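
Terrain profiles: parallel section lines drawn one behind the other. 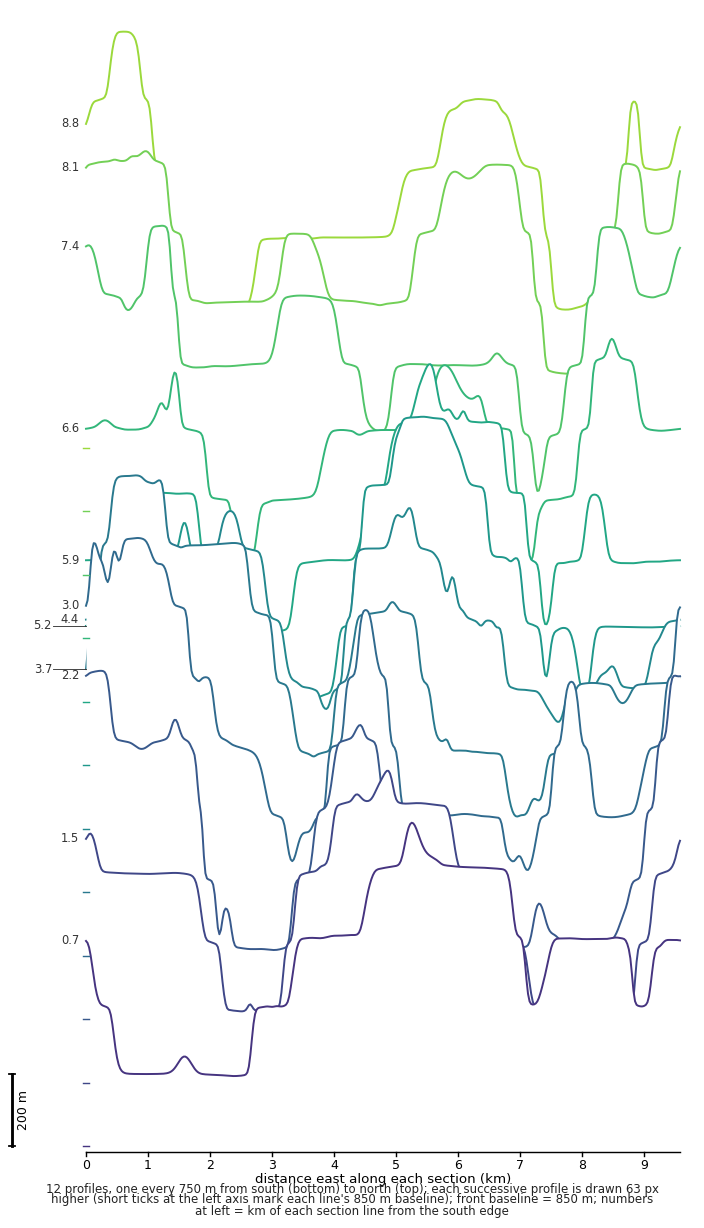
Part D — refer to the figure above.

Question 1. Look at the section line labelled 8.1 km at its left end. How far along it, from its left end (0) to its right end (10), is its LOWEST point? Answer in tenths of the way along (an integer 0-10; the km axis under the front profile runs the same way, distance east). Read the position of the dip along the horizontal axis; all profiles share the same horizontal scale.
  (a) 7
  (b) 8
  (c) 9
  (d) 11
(b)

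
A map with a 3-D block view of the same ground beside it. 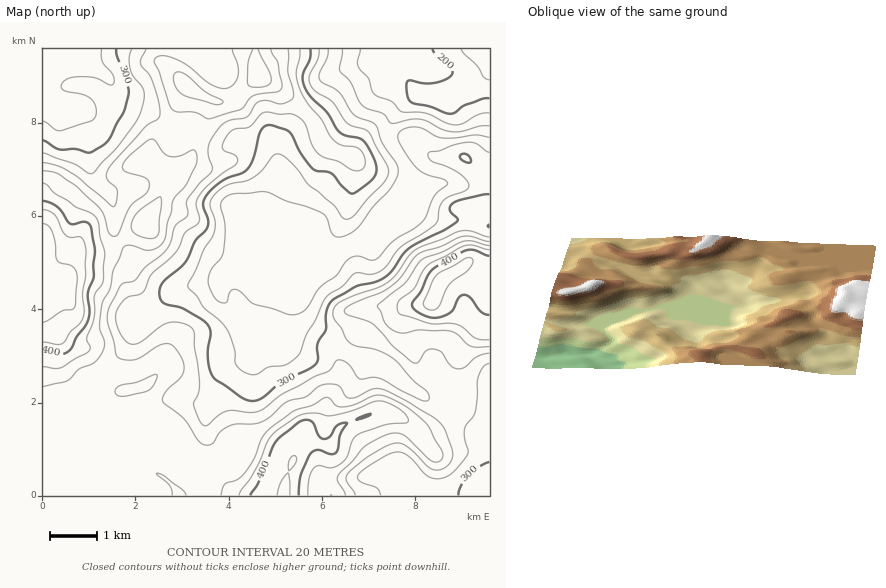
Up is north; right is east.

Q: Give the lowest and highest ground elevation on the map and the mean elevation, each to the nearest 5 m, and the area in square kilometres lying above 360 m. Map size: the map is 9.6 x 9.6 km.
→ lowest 180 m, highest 450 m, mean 320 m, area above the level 19.4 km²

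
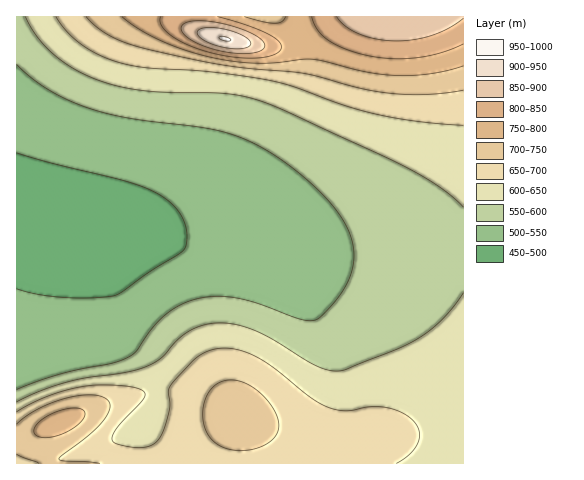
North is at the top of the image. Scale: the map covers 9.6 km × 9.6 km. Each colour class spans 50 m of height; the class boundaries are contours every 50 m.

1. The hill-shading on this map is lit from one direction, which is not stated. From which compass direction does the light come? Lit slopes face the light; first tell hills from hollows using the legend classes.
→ E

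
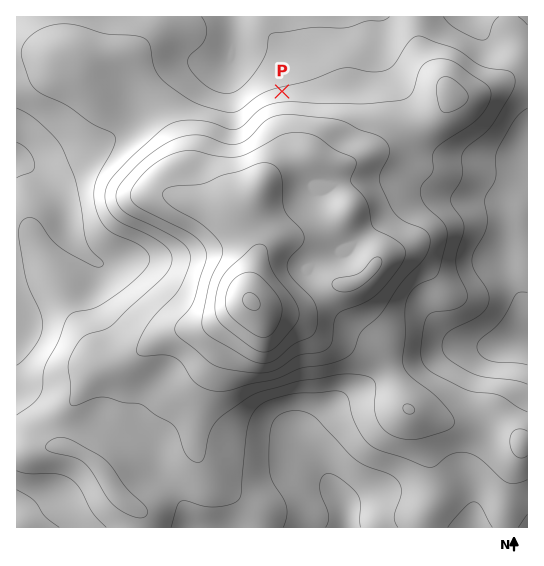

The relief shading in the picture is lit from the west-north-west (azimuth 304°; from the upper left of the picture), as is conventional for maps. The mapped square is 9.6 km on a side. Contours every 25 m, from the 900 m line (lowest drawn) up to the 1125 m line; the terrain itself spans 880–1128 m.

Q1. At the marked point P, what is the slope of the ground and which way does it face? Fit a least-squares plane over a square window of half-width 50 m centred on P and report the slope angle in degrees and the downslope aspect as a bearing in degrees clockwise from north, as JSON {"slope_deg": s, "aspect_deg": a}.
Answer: {"slope_deg": 5, "aspect_deg": 350}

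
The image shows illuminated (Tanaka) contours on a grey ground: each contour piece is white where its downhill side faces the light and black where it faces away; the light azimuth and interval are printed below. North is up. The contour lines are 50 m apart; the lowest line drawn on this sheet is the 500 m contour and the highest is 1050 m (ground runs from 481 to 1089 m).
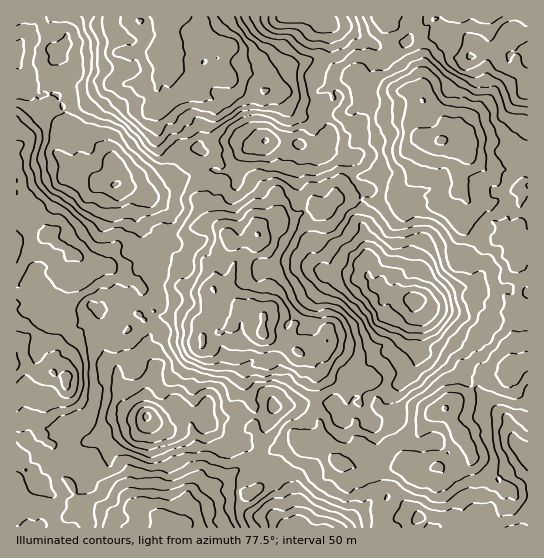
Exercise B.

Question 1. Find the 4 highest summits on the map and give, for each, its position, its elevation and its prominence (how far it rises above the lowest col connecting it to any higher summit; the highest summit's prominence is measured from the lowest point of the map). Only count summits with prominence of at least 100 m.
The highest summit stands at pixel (414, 301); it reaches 1089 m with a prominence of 608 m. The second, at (146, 417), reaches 1060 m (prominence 310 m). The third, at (115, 185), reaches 1006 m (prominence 246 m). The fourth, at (266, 141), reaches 953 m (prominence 145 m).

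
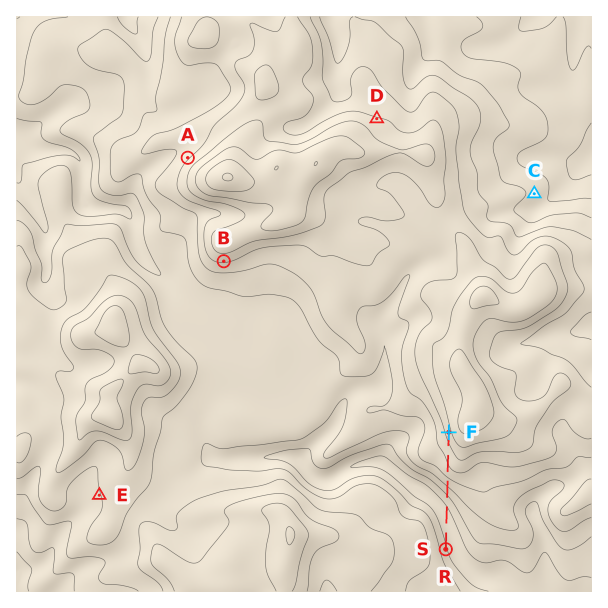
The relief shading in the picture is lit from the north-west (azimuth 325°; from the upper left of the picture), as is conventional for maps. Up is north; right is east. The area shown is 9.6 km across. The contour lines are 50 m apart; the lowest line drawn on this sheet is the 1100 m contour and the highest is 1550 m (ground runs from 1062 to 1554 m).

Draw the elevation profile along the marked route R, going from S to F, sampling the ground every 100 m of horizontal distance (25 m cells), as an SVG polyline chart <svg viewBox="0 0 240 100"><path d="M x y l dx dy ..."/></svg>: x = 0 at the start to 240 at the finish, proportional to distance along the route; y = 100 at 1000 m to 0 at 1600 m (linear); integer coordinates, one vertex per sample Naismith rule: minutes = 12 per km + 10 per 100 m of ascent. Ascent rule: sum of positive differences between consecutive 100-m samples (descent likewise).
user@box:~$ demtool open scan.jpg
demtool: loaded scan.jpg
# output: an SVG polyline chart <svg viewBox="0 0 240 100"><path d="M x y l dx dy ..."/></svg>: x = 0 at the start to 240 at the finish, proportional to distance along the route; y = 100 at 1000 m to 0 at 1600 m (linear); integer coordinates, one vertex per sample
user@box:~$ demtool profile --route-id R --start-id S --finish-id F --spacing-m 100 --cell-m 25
<svg viewBox="0 0 240 100"><path d="M0 82l12 2 13 1 12 1 12 1 13 0 12-1 12-2 12-4 13-5 12-6 12-5 13-6 12-4 12-4 13-1 12-2 12-3 12-3 13-3 6-1"/></svg>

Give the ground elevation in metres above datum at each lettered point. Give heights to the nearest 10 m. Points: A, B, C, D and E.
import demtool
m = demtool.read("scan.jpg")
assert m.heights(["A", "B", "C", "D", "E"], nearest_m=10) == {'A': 1340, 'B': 1360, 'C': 1190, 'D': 1350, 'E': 1250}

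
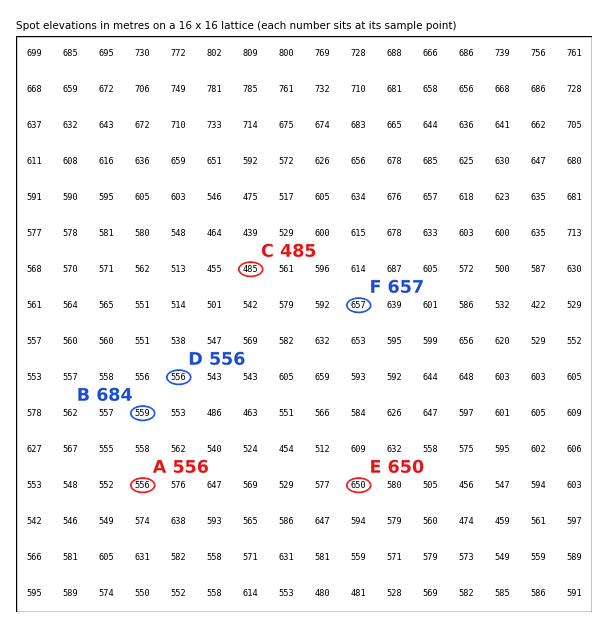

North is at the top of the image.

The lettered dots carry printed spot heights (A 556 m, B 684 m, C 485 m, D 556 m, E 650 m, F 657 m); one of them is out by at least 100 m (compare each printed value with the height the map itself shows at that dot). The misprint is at B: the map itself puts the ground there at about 559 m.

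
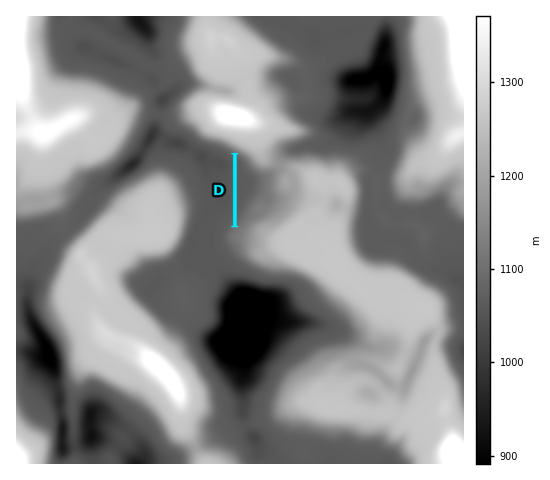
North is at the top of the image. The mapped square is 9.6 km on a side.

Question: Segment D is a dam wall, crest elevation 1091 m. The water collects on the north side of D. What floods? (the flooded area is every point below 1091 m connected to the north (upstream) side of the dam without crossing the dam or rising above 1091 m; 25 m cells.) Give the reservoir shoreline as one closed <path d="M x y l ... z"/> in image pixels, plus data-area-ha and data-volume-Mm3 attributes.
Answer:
<path d="M237 155l0 67 5-5 6-11 8-11 4-9-1-10-22-21z" data-area-ha="44" data-volume-Mm3="8.17"/>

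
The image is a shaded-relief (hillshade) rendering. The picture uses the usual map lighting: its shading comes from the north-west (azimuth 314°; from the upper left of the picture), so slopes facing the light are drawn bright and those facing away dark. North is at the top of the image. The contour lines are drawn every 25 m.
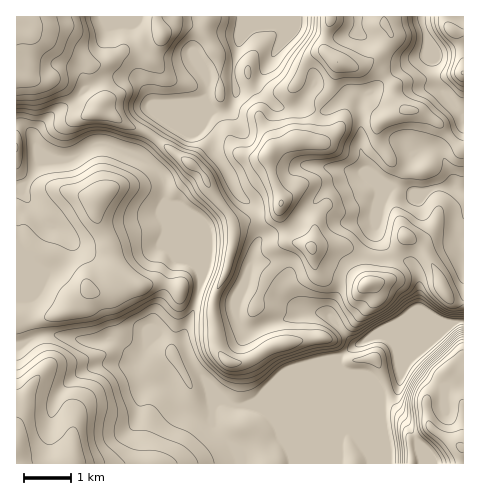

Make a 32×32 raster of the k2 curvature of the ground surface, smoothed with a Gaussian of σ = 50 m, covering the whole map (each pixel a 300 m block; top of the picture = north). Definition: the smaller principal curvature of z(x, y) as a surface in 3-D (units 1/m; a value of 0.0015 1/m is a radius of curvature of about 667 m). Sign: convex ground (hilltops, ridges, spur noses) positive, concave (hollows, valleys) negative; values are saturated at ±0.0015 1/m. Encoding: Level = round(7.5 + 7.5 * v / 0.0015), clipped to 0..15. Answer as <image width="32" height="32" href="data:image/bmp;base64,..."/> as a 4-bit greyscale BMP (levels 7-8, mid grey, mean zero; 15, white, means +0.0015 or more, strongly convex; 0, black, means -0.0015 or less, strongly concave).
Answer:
<image width="32" height="32" href="data:image/bmp;base64,Qk12AgAAAAAAAHYAAAAoAAAAIAAAACAAAAABAAQAAAAAAAACAAATCwAAEwsAABAAAAAAAAAAAAAAABEREQAiIiIAMzMzAERERABVVVUAZmZmAHd3dwCIiIgAmZmZAKqqqgC7u7sAzMzMAN3d3QDu7u4A////AHZ4h3d4iId3d4Z3dnczZDaGZ3dmd3d3dnd3d3d3JUJodmd3dmd3d2iId3d3dycaZndXh3dnd2d3dnd3d3c0RlZ3V4iHZ3Z3dWd3d3d3UJhnZ3V4hmd3hTRTZ3d3d2CHd1iHRWZnd2FYdyV3dmVgGIdXmHdmd3glh3djEjV5ZgJ3RWVEZnd2KHVXiHeCBDdwCnQzRVZnZjd1ZFZ4UVBHdxB3iIhmRWYXdHdVVCaHEXQAdnh3eHRZFGR4dmVHaJQBl3dneHeISVFzZ3doZJh3JpR3Zod3dndBZkh2WHVneDaEd3Z2d2ZlZUc2ZVdmVVRXZXeHZ3h2Z3Y4Rnd5aHZWZ2Z3ZWd3d3d1SGVWZ2dlWXZ2dmZ4dnd3cldkZFdmZlhWdmZneHdnZjZ1RJhGh3dlVodneHiId1VocmZmdnZ3dlRVVXdoiHZEaEN3dXd2ZlZ4ZmVVV3ZTN6YWeHUiNVWGaFdkVURDNHdTV1iGeJZHdmZYRIhTJWdSRndGeId4J1VmZTRYd3hkN3Z2Z2ZmaDh3d5RnRGh2RXd3ZHhEV1ZXd4dEeIZGiGVmZYRVeGd2ZXZENIeIVlVXh3VzhGd1VWZodjp3VWh3aHZmc5VHZIh3dWU4d3dmd3dVVoRnRHh3Z2ZGJXiHdWd1l0dkZ3Q2RGZ5YWd4h3R3ZmdYhXd3JpZXhzKG"/>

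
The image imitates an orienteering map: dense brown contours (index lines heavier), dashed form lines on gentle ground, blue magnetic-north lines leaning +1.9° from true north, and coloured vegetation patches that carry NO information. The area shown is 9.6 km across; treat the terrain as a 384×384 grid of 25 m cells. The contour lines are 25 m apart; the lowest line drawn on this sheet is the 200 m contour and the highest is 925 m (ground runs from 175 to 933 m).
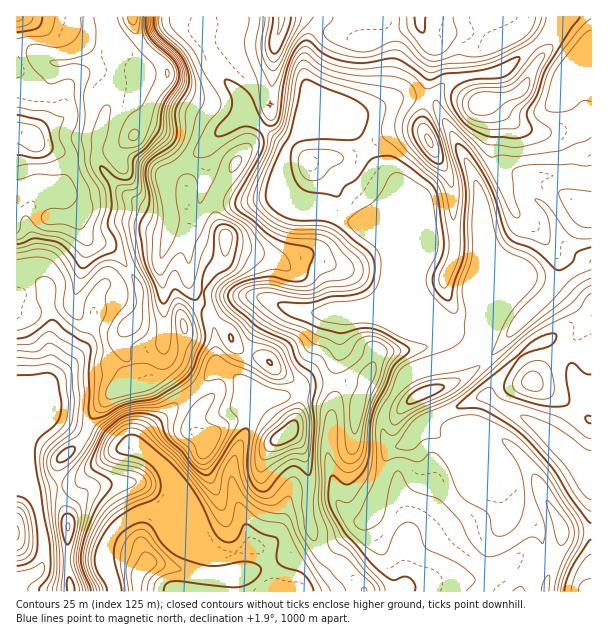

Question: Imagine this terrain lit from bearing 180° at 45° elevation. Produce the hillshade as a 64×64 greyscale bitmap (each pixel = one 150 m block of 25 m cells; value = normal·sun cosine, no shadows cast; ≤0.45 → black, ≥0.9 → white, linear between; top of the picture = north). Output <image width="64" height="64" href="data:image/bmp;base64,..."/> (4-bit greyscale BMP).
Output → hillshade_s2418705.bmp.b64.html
<image width="64" height="64" href="data:image/bmp;base64,Qk12CAAAAAAAAHYAAAAoAAAAQAAAAEAAAAABAAQAAAAAAAAIAAATCwAAEwsAABAAAAAAAAAAAAAAABEREQAiIiIAMzMzAERERABVVVUAZmZmAHd3dwCIiIgAmZmZAKqqqgC7u7sAzMzMAN3d3QDu7u4A////AIZUWGECepmququ7u7uqqZqrupljR4iImZmZmqmYiZqHqGVXUBSJiavLuqmZqqqqqruqmFNHiIiIiYiZqpiJqpfcl2dBNpl4q7qHd3d3iZqqu6mGM1d4iIiIh3iZmHirqOyoeWRomHeIZmZ3d2Z4maq7mHQ1eIiIiId3d3iZiKu5y5mKh5mHd2RGeIiZiIiJm7qHU0Z4iIiIh3d2Z4mIq7qpiYuYq5dmVGiZmaqpmpmruoYzV3iIiIiIiHdmeImqqoeJipmrp1RGiZmZu6qrqqqphTRneIiIiIiIiHd3iZiIZomIiay5ZFeZmZq6mru7qZhkV4iIiIiIiIiIiHiZhlZFiXVYrNyoiJmZm7qbvMypl0SJmIiHiIiHeIiIialjRSWZdVis3dy6mZmruavNy6mXV6qZiIh4iHd3eIiJp0NFR5mGZ6vN7tuZmcy5rN3LqZh5qqmIiHiId3d4iJmWM1aImZh3iau8uZmb3KmrzLupmIq7qoiIiIiHeIiImXRFZ5maupdWZndmib3sqaq8u7qniru6iIiIiIiImYmYU0V4mZq8uWMiIiWb3e26qavMzKeLzLmHd3iIeImZmZZDRomZh5zLlSIiSL3d3cuoi93dp5u8uYZWd4d4mZmqhTNXmpl0R6uoZmaL3tu7zKd63u2Xmquod2Vnd4mZmqhjNXmrmXMiarq6mr3e25m8yGet7IeZmpeKl2ZomqqphjNXmruZdTJIvN3MzLu6iJvKY0eqd5iah4u6hmiqqZdTNXmru5mHVWi+//7cqIiHaKp0I2dnmYqYmsy5h3eHZDNYq7u6mZh3eL////64eIh3iYZCJEeZiZmpve24ZVVER5vMupmZmYh3nf///9qHiZiIh1QjWKqImriM7+2nVFeb3dy5iJmZmYeJz////ah4mZmZiGeJqpeKyme97uyoic3dy6mImZmZiIeKzd7u2nZ4mavMqYmqmIu7dEabzdy6q8upiJmqqqmIh3d4ms7sl2irze2nZ4iIiqqXQzV6zdqHiIiImczLupiIiHd3i8yoec3d2nRWdmd4mrqHZVab3JZWeImZzdzLqHiZiHdoqqqs3LqFVEZ2Zmeb3LqZiIm9yFVnmZndzMu6iJqYh3eavM3KhTNVVWZmd4mru7qpmJvbhmeJmd27y8upmqqYiKqry6dBAUVVVmZlM0Z5mqmZic3JiImZzMy7zKmKu6mIqYmpZCAAE0RFUyEBRniImZmYndy6mZm7zLzLmHeamIiWaZUiIRESREVUIjaImZiJmZh63dy5mZmru7qYdmiHd2R5cgEiNEVnd3dniJmZmamZmXac3cuYmImqqZmGaIZlNIhSEjRomruqqpmZmZmbqImZhmm8y6mYiYiamYeJdWQliGVmebzu7t3dypmZmbyomZmYVpu7uoiZiKupiZlUZkaJq83e7//u7u7bmZmZu5iZmZl2ebu8iJqZrLqapyNnZ4rO///+7czd3LqZmZmaqpmZmZd5q8yZqqq8zLuUJGZ3eb3d7dy6qrupmZmZmGiqmZmZmZqrvLu7u7zd23RHZnh3q7u7qYiZmXdniZmYZpqZmZmruqqq3czMu83KZWh2iHeaqZmHd4iHVEWJmZh2mZmZrMy6maru7tzLqpdmeIeId5qYdlREVlUzRomZmYiYiZnN3Lmau93u7cuYdmeJh4h3d2ZTIRESIjRniZmZmZiJmrzLmZq8q83Luph2eJmYiHZCEiERAAETV4iZmZmZmImaq6mZqruqqZmZqZiaqYmYdjAAESNERFeZmZmZmZmoiZqqmImqqqqIiIiZmIqoiZmHZDMzRniIiaqqmZmZmaiJmqmHiaqZmZiIiIiImpaJmYeJiHZ4maqqmamZmZmZqImqqHiamHeZmZmYdnrLZYiIiIq6mZmau7qZmZmZmrqnebuYiZmHdqmZmZhVjdlWiHiIiruqmZu7qqqZmZq8zJaLupiZmIeIu7qql1e8t2mpd4h5u7qpmqqqqpmaq83sdZy6iaqpmZnM3LqXerqZvcuHd3ebu6mZmZmZmqq83upGvLmru7u6qs3cqYeaqb3u7ah3Zmirqod3iIiaq8zdxjnMu7zMu7qqu7mIeJmJzd7tupdlVomrhlZmZ4mrvMyDbNzMzMy7qqqph4iImIiavMqaqXVFV7yXd3d3iZqqqUOt7d3Mu6qZmnZXiamZh3eah4mql2VZ3KiIiIiIiYh1Js3u3cuYiIiZREaJmZmId5l2iaqqh4vKmZmZmYiIdlNK3d3MuodneIhFVniImZiHiYmaqqqZmqiZmZmZmZh2VXu7u7urqYd4iHd3iIiZmIiKu7qZiJmpmImZmZq6qYd4qpd4iavLmIiIiIiIiZmZiInMuod4mqmYiZmrvMu7qZq5dTI0WLupmIiZh3eJmZmZiLuXZ3mqmamJq83d3Mu7vMuGMhIjeqmYiJh3dniZmZmYlzNniamaupvN3d3dzMzN3cuph1NJqpiIh3iIiIiJialgAmiZmavLrM3d3u3czN3u7u7cp0e7qYiImqqpmImJpgAEeZmZmsu93d3d7d3Mzd3Mze7chYu6maq7u6qZmZpwAAaJmZmIq73czLvMzMzLqrqqrN7IWLuZzMuqqZmZuiAAV4mZiIeKvduqmYmrvLqZmZmJrNuHm7ndupmZiJrKECaImZiIdnq8yoiId4mqqZmImYiIq6iKu9ypmZiImskiaImZmYiGeau5iIiHiImZmYiJmIeKqYm7"/>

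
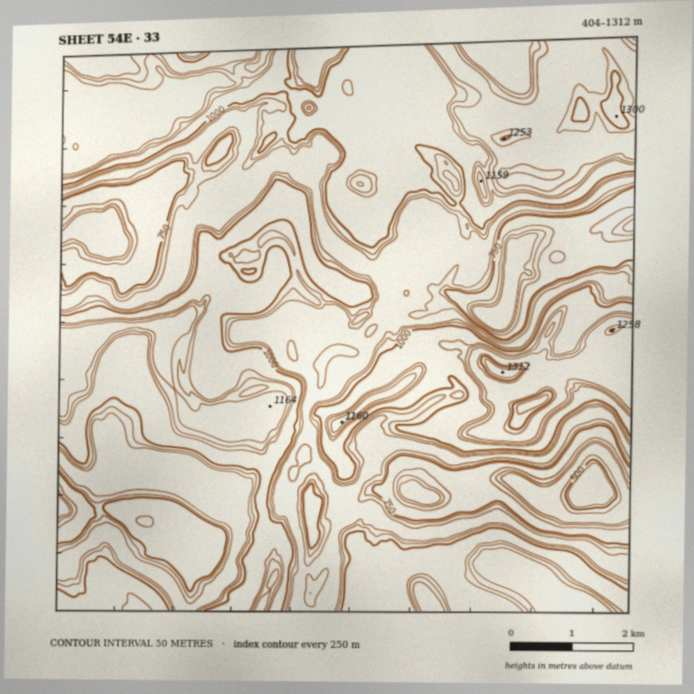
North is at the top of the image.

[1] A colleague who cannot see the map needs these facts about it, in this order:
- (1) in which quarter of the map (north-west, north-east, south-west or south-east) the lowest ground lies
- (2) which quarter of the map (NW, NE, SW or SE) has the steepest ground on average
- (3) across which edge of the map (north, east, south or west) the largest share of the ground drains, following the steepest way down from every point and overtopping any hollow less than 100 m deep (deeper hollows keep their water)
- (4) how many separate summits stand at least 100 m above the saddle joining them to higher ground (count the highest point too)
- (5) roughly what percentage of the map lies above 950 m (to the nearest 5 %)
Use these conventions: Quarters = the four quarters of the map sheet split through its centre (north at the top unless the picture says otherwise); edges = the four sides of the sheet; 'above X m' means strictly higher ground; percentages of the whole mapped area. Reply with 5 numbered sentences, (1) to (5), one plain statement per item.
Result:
(1) The lowest ground is in the south-east quarter.
(2) Slopes are steepest in the south-east quarter.
(3) Most of the ground drains across the western edge.
(4) 12 summits rise at least 100 m above their surroundings.
(5) Ground above 950 m makes up about 55 % of the sheet.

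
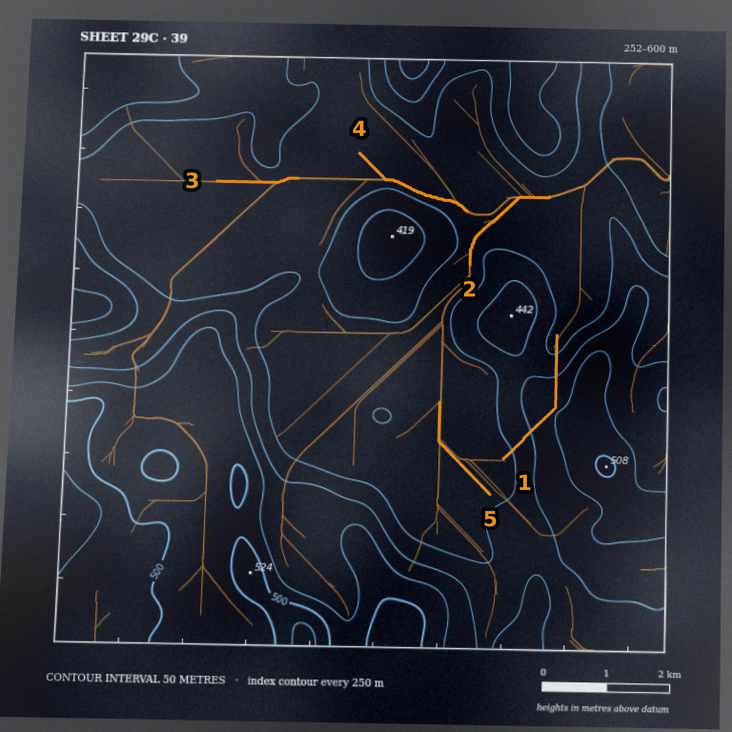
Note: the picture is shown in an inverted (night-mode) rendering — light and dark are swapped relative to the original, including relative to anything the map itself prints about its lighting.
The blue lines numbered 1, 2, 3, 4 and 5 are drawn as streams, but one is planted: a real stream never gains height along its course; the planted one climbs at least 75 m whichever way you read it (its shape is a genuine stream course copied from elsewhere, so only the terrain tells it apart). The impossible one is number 1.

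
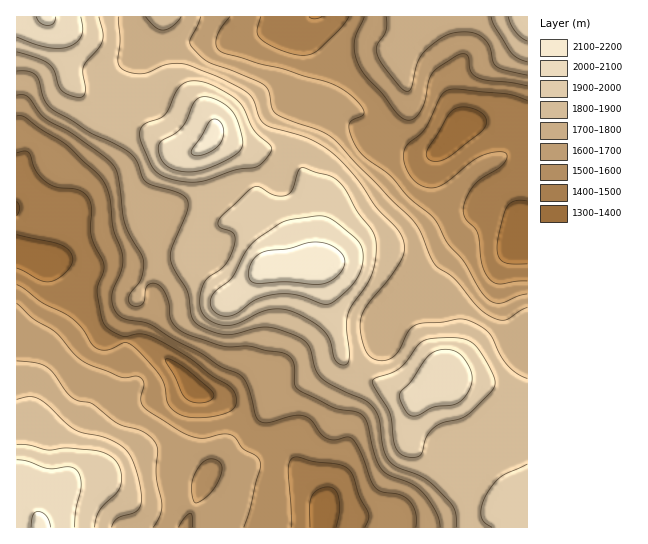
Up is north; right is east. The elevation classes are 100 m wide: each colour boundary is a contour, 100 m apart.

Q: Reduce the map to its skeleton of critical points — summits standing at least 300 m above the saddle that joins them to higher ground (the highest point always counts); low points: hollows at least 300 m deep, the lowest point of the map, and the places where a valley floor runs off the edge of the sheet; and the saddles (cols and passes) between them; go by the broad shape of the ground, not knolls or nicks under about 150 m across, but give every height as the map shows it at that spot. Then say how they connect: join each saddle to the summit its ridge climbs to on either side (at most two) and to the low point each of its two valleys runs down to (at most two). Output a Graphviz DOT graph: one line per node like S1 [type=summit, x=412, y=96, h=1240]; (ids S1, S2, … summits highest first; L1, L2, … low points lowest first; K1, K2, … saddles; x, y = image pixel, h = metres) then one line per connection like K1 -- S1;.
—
graph terrain {
  S1 [type=summit, x=310, y=266, h=2167];
  S2 [type=summit, x=41, y=527, h=2113];
  S3 [type=summit, x=527, y=17, h=1966];
  L1 [type=low, x=43, y=262, h=1353];
  L2 [type=low, x=519, y=235, h=1353];
  K1 [type=saddle, x=381, y=109, h=1579];
  K2 [type=saddle, x=247, y=430, h=1575];
  K1 -- S1;
  K1 -- S3;
  K1 -- L2;
  K2 -- S1;
  K2 -- S2;
  K2 -- L1;
}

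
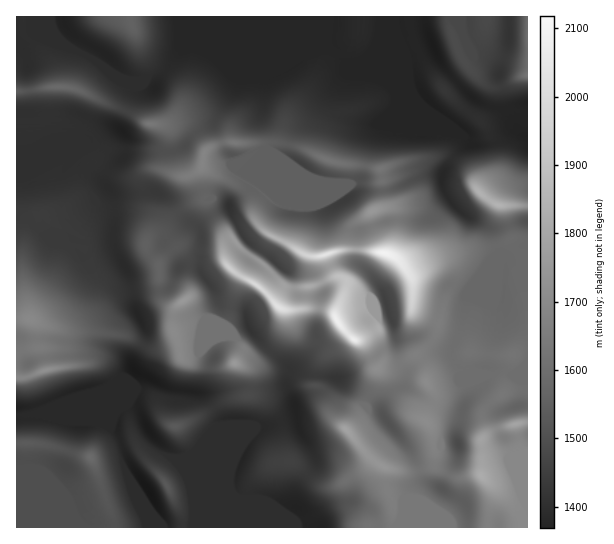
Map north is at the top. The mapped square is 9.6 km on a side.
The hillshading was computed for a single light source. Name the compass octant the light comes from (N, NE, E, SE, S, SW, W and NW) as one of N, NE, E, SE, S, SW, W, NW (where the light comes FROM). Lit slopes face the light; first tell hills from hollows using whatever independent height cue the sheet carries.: E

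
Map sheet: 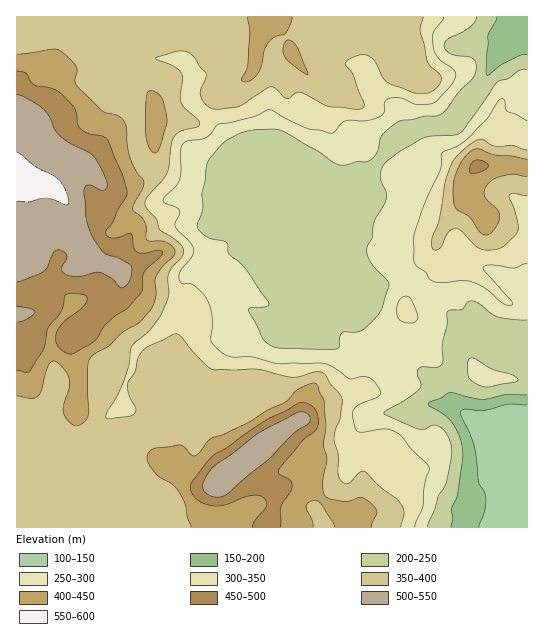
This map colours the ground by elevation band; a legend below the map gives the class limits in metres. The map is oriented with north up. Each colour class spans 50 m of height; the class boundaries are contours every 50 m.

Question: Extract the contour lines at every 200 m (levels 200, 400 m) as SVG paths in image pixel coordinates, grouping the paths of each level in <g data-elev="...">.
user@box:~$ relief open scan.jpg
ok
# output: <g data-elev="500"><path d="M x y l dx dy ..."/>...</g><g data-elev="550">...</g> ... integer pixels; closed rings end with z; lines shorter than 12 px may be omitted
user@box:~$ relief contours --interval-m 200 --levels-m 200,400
<g data-elev="200"><path d="M451 527l2-8-1-10 5-14 5-32 0-17-4-13-7-11-8-8-14-8-1-3 22-10 32 6 24-4 21 0"/><path d="M527 55l-6 0-15 7-19 13-1-5 2-33 9-20"/></g><g data-elev="400"><path d="M313 527l-1-6-6-14 2-4 6-3 4 1 4 4 13 22"/><path d="M371 527l6-16-2-4-8-7-6-3-12 4-7 0-13-2-5-5-1-12 4-23-4-14 3-18-2-25-7-17-3-2-16 6-12 13-19 8-20 13-22 11-14 4-16 18-4-1-6-8-4-2-24 3-7 3-3 6 2 7 8 11 14 9 7 6 7 13 3 15 3 9"/><path d="M17 396l14 2 7-2 4-6 6-24 3-4 4-1 10 9 4 9 0 10-6 18 1 8 10 10 4 1 6-4 3-4 2-5-2-35 2-19 5-5 16-9 14-14 15-9 11-11 6-14 0-20 7-11 10-9 2-6-3-5-6-4-19-2-1-2 0-11-1-5-4-6-8-6 1-7 9-14 1-7-8-11-6-13-3-13-1-18-3-8-6-4-15-4-24-24-3-6 2-10-1-5-15-15-8-2-36 5"/><path d="M527 159l-16-3-17-1-16-6-7 2-9 10-7 16-2 13 2 16 3 4 12 8 11 15 4 2 4-1 8-9 3-10-3-6-12-12-1-6 2-5 7-7 12-4 9-1 13 3"/><path d="M153 153l4-1 2-4 8-29-5-21-4-5-7-3-3 1-2 6-1 32 2 14z"/><path d="M306 74l2 0-10-25-5-7-6-2-4 7 2 9 6 7z"/><path d="M247 17l3 14-2 31-2 8-5 9 4 3 6-2 7-6 3-7 3-16 3-6 7-8 12-4 6-16"/></g>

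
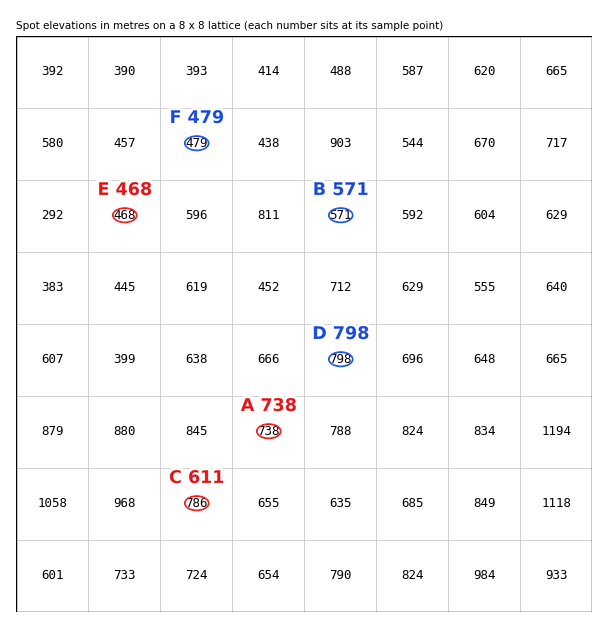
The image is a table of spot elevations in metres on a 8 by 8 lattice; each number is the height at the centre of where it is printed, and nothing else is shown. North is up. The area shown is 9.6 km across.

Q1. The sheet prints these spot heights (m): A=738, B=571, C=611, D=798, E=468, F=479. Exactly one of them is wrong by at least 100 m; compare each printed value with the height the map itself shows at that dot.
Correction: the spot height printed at C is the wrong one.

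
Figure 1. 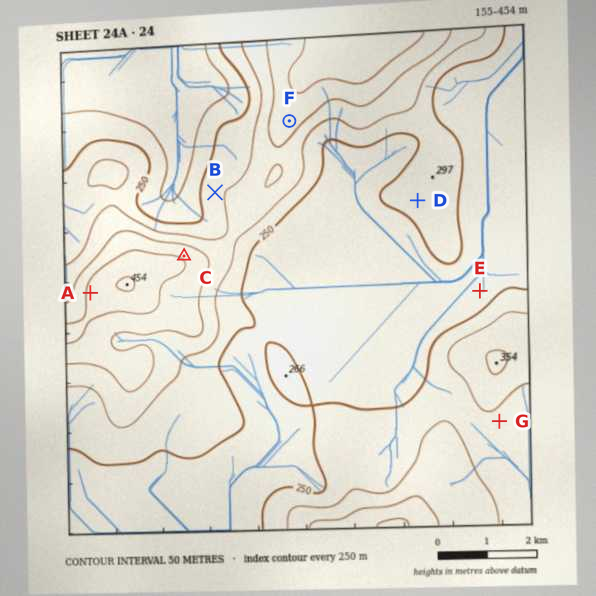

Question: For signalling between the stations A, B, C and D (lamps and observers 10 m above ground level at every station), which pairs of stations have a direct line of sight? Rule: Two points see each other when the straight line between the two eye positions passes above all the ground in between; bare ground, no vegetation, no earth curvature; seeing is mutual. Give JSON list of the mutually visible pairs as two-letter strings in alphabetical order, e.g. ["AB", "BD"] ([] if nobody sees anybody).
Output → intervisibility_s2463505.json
["BC", "CD"]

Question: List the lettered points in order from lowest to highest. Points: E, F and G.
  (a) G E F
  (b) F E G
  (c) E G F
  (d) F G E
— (c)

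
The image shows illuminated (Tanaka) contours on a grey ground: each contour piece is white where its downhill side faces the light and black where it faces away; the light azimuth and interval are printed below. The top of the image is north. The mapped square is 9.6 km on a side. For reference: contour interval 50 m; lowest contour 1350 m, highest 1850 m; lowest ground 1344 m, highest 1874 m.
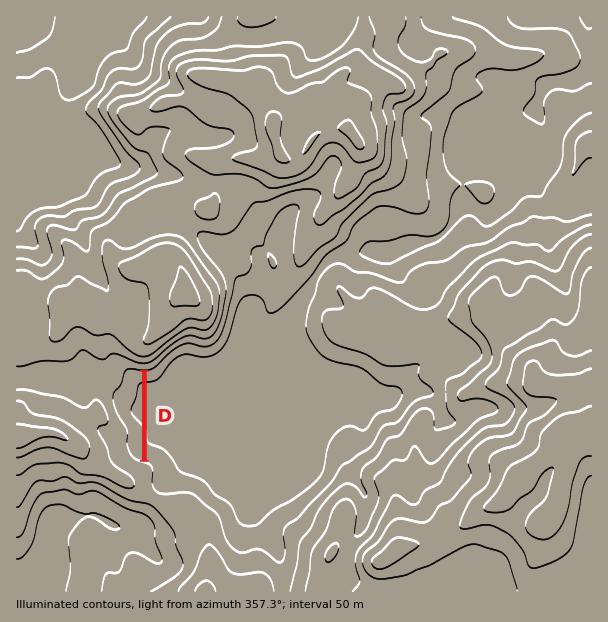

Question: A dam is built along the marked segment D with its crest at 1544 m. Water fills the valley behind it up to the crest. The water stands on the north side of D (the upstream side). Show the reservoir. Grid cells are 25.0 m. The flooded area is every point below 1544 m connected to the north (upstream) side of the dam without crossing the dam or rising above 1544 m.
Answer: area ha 43.8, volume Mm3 11.29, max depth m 50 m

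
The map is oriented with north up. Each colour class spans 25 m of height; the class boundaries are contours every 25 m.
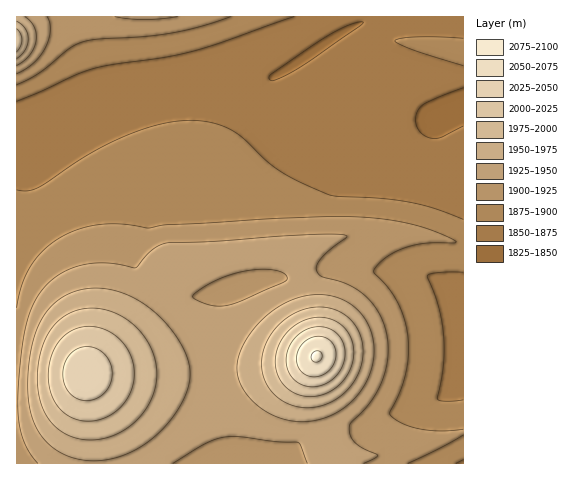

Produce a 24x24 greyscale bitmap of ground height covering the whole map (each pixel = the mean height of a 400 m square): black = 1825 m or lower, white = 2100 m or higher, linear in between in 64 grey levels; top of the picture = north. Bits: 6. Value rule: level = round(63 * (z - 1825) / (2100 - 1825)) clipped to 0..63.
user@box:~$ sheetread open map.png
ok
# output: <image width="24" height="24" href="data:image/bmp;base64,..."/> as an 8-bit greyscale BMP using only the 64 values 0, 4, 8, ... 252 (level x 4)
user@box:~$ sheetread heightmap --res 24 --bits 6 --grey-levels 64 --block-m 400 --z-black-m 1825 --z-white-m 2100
<image width="24" height="24" href="data:image/bmp;base64,Qk12BgAAAAAAADYEAAAoAAAAGAAAABgAAAABAAgAAAAAAEACAAATCwAAEwsAAAABAAAAAAAAAAAAAAEBAQACAgIAAwMDAAQEBAAFBQUABgYGAAcHBwAICAgACQkJAAoKCgALCwsADAwMAA0NDQAODg4ADw8PABAQEAAREREAEhISABMTEwAUFBQAFRUVABYWFgAXFxcAGBgYABkZGQAaGhoAGxsbABwcHAAdHR0AHh4eAB8fHwAgICAAISEhACIiIgAjIyMAJCQkACUlJQAmJiYAJycnACgoKAApKSkAKioqACsrKwAsLCwALS0tAC4uLgAvLy8AMDAwADExMQAyMjIAMzMzADQ0NAA1NTUANjY2ADc3NwA4ODgAOTk5ADo6OgA7OzsAPDw8AD09PQA+Pj4APz8/AEBAQABBQUEAQkJCAENDQwBEREQARUVFAEZGRgBHR0cASEhIAElJSQBKSkoAS0tLAExMTABNTU0ATk5OAE9PTwBQUFAAUVFRAFJSUgBTU1MAVFRUAFVVVQBWVlYAV1dXAFhYWABZWVkAWlpaAFtbWwBcXFwAXV1dAF5eXgBfX18AYGBgAGFhYQBiYmIAY2NjAGRkZABlZWUAZmZmAGdnZwBoaGgAaWlpAGpqagBra2sAbGxsAG1tbQBubm4Ab29vAHBwcABxcXEAcnJyAHNzcwB0dHQAdXV1AHZ2dgB3d3cAeHh4AHl5eQB6enoAe3t7AHx8fAB9fX0Afn5+AH9/fwCAgIAAgYGBAIKCggCDg4MAhISEAIWFhQCGhoYAh4eHAIiIiACJiYkAioqKAIuLiwCMjIwAjY2NAI6OjgCPj48AkJCQAJGRkQCSkpIAk5OTAJSUlACVlZUAlpaWAJeXlwCYmJgAmZmZAJqamgCbm5sAnJycAJ2dnQCenp4An5+fAKCgoAChoaEAoqKiAKOjowCkpKQApaWlAKampgCnp6cAqKioAKmpqQCqqqoAq6urAKysrACtra0Arq6uAK+vrwCwsLAAsbGxALKysgCzs7MAtLS0ALW1tQC2trYAt7e3ALi4uAC5ubkAurq6ALu7uwC8vLwAvb29AL6+vgC/v78AwMDAAMHBwQDCwsIAw8PDAMTExADFxcUAxsbGAMfHxwDIyMgAycnJAMrKygDLy8sAzMzMAM3NzQDOzs4Az8/PANDQ0ADR0dEA0tLSANPT0wDU1NQA1dXVANbW1gDX19cA2NjYANnZ2QDa2toA29vbANzc3ADd3d0A3t7eAN/f3wDg4OAA4eHhAOLi4gDj4+MA5OTkAOXl5QDm5uYA5+fnAOjo6ADp6ekA6urqAOvr6wDs7OwA7e3tAO7u7gDv7+8A8PDwAPHx8QDy8vIA8/PzAPT09AD19fUA9vb2APf39wD4+PgA+fn5APr6+gD7+/sA/Pz8AP39/QD+/v4A////AFhocHh4dGxoYFhUVFRUVFxkYFxYUEhAOGB0hIyMiHx0aGBcXFxgYGRkYFhUTExIRGiEmKSkmIx8cGhkZGhwdHh0aFhMRDw8PGyQrLi0qJiEeHBobHSAkJyYhGhURDgwLGyYtMTAsJyIfHBscHiMrMTApHxgSDwwKGiUtMC8sJyIfHBscHyUuNzcuIxoTDwwKGCIpLCwpJSEdGxobHiMrNDUuIxoUDwwKFh4kJyclIh4cGhkZGx8lKiwnHxgTDwwKFBofISEgHhsZGBcXGBseISEfGhURDgwKEhcaHBwbGhoaGBYWFhcYGRoYFhIPDQsKEBQWFxgYFxobGhkYFxcXFxcVExEPDQwMDxETFBUUFRcZGRkZGRkYGBcWFBMREBAQDg8RERISEhITExQUFBUVFhYVFRQTEhEPDQ4PEBAQEBAPDw8PDw8PEBAQEA8PDgwLDAwNDg4PDw4ODg0NDQwMDAwLCwsKCQkICQsMDQ0ODg4NDQ0MDAwLCwsKCgoJCQgIBwkKCwwNDQ0NDQwMDAsLCwoKCgkJCQgIBwgJCgsLDAwMDAwMCwsLCgoKCQkJCAYHCAgICQkKCwsLCwsLCwoKCgkJCQkJBgMDCwoJCAkJCQoKCgoKCgkJCAgJCQkKCAUEEQ4LCgoJCQkKCQkJCQYHBwcICQoKCgoJGxMPDQwMCwsLCgoJCAcGBgYICQoLCwsLJBgTERAQDw8ODQwLCgkIBwYHCQoLDAwMIRkVFBQVFRUUEhEPDQwKCggGBgcICAgIA=="/>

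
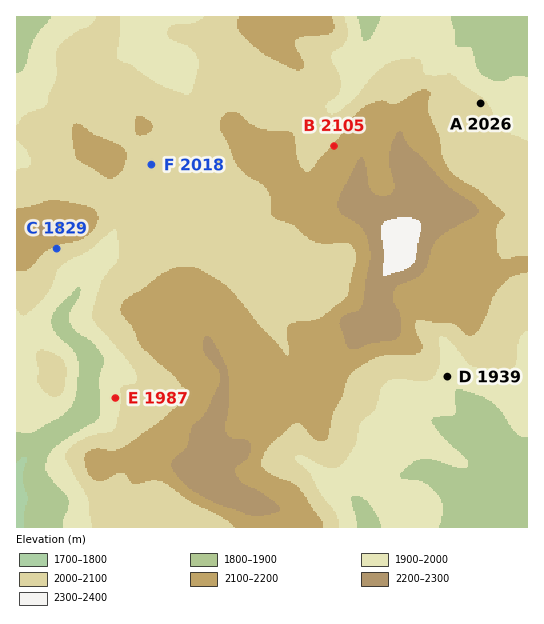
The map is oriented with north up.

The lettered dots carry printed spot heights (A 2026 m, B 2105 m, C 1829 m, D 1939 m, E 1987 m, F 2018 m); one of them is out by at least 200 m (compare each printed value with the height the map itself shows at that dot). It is C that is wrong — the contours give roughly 2079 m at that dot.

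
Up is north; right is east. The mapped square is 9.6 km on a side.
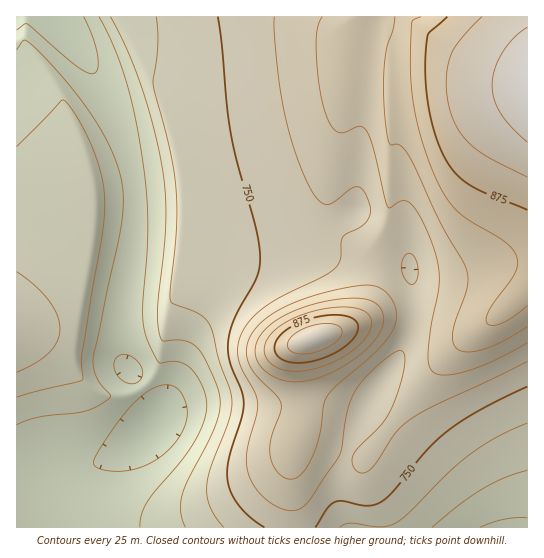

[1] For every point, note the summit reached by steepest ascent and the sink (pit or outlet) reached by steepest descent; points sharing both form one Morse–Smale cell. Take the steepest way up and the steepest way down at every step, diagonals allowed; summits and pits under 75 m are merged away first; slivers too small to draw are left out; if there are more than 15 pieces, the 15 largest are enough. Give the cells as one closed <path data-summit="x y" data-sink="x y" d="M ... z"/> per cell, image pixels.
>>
<path data-summit="527 85" data-sink="53 17" d="M527 16l-471 1 23 29 18 31 16 33 12 33 10 43 0 47-4 30 22-2 26 4 50-8 110-2 27 5 29 1 14 5 4 23 0 29-2 13-11 24-28 40-11 20-14 36 2 5 16 3 74-94 20-21 35-25 29-28 5-2z"/><path data-summit="314 338" data-sink="53 17" d="M339 255l-110 2-50 8-26-4-20 0-5 10-5 36 0 51 4 9 22 30 7 14 0 7-3 7-15 15-17 12-28 13-28 8-1 54 229 1-2-62 5-24 5-2 12 3 33 12 21-50 33-50 12-29 1-37-2-20-4-5-25-4-16 0z"/><path data-summit="17 329" data-sink="53 17" d="M55 16l-39 1 0 449 51 6 32-9 34-19 20-19 3-14-9-18-20-26-6-20 2-40 12-74 0-47-7-33-15-43-16-33-18-31z"/><path data-summit="527 85" data-sink="515 527" d="M527 289l-4 2-29 28-35 25-20 21-74 94-20-4-6 28 0 19 4 19 4 7 181-1z"/><path data-summit="314 338" data-sink="515 527" d="M301 440l-3 0-3 5-4 21 2 61 53 1-7-26 0-19 6-28-8-4z"/><path data-summit="527 85" data-sink="53 17" d="M31 467l-15 0 0 60 47 1 2-55z"/>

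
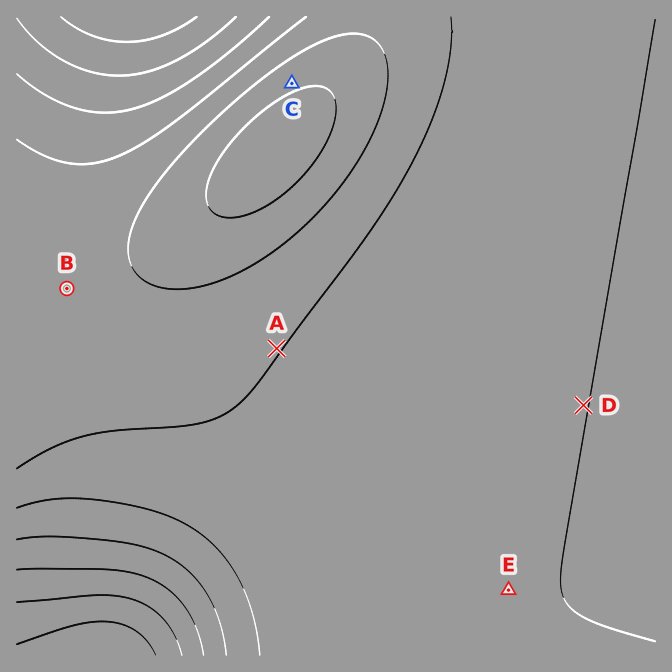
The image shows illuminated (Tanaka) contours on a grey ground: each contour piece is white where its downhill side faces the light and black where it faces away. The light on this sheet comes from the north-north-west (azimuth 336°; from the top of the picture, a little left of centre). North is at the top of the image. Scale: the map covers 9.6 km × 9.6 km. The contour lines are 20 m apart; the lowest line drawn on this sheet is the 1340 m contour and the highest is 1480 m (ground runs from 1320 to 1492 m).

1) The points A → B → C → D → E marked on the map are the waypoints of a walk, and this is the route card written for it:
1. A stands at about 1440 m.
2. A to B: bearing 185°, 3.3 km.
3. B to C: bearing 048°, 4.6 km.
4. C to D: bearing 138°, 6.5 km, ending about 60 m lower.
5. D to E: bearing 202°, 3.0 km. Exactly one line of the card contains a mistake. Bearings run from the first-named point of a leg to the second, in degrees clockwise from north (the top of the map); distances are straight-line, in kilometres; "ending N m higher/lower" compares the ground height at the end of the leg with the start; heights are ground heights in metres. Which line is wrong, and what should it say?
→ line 2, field bearing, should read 286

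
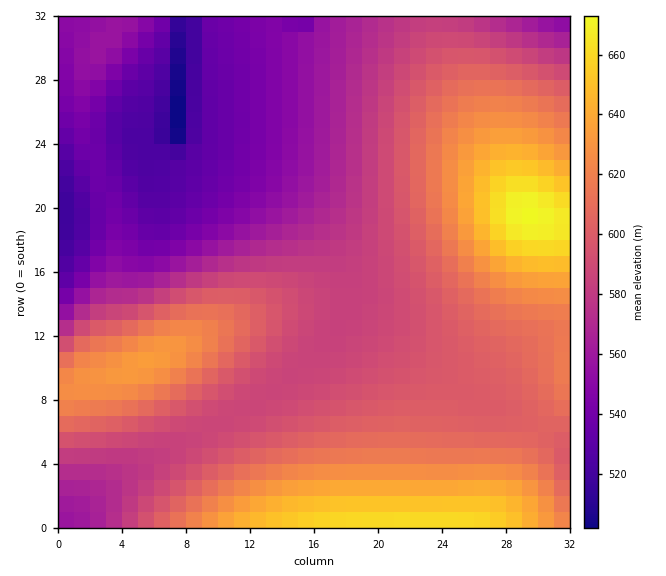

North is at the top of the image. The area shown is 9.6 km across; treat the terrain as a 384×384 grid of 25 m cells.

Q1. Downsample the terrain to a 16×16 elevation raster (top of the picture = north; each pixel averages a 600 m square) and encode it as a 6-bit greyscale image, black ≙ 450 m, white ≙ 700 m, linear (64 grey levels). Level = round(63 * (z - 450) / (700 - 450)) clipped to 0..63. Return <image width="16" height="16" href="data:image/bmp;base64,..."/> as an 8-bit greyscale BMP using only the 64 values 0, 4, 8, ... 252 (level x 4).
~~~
<image width="16" height="16" href="data:image/bmp;base64,Qk02BQAAAAAAADYEAAAoAAAAEAAAABAAAAABAAgAAAAAAAABAAATCwAAEwsAAAABAAAAAAAAAAAAAAEBAQACAgIAAwMDAAQEBAAFBQUABgYGAAcHBwAICAgACQkJAAoKCgALCwsADAwMAA0NDQAODg4ADw8PABAQEAAREREAEhISABMTEwAUFBQAFRUVABYWFgAXFxcAGBgYABkZGQAaGhoAGxsbABwcHAAdHR0AHh4eAB8fHwAgICAAISEhACIiIgAjIyMAJCQkACUlJQAmJiYAJycnACgoKAApKSkAKioqACsrKwAsLCwALS0tAC4uLgAvLy8AMDAwADExMQAyMjIAMzMzADQ0NAA1NTUANjY2ADc3NwA4ODgAOTk5ADo6OgA7OzsAPDw8AD09PQA+Pj4APz8/AEBAQABBQUEAQkJCAENDQwBEREQARUVFAEZGRgBHR0cASEhIAElJSQBKSkoAS0tLAExMTABNTU0ATk5OAE9PTwBQUFAAUVFRAFJSUgBTU1MAVFRUAFVVVQBWVlYAV1dXAFhYWABZWVkAWlpaAFtbWwBcXFwAXV1dAF5eXgBfX18AYGBgAGFhYQBiYmIAY2NjAGRkZABlZWUAZmZmAGdnZwBoaGgAaWlpAGpqagBra2sAbGxsAG1tbQBubm4Ab29vAHBwcABxcXEAcnJyAHNzcwB0dHQAdXV1AHZ2dgB3d3cAeHh4AHl5eQB6enoAe3t7AHx8fAB9fX0Afn5+AH9/fwCAgIAAgYGBAIKCggCDg4MAhISEAIWFhQCGhoYAh4eHAIiIiACJiYkAioqKAIuLiwCMjIwAjY2NAI6OjgCPj48AkJCQAJGRkQCSkpIAk5OTAJSUlACVlZUAlpaWAJeXlwCYmJgAmZmZAJqamgCbm5sAnJycAJ2dnQCenp4An5+fAKCgoAChoaEAoqKiAKOjowCkpKQApaWlAKampgCnp6cAqKioAKmpqQCqqqoAq6urAKysrACtra0Arq6uAK+vrwCwsLAAsbGxALKysgCzs7MAtLS0ALW1tQC2trYAt7e3ALi4uAC5ubkAurq6ALu7uwC8vLwAvb29AL6+vgC/v78AwMDAAMHBwQDCwsIAw8PDAMTExADFxcUAxsbGAMfHxwDIyMgAycnJAMrKygDLy8sAzMzMAM3NzQDOzs4Az8/PANDQ0ADR0dEA0tLSANPT0wDU1NQA1dXVANbW1gDX19cA2NjYANnZ2QDa2toA29vbANzc3ADd3d0A3t7eAN/f3wDg4OAA4eHhAOLi4gDj4+MA5OTkAOXl5QDm5uYA5+fnAOjo6ADp6ekA6urqAOvr6wDs7OwA7e3tAO7u7gDv7+8A8PDwAPHx8QDy8vIA8/PzAPT09AD19fUA9vb2APf39wD4+PgA+fn5APr6+gD7+/sA/Pz8AP39/QD+/v4A////AHB4iJysvMTM0NDQ0NDMxLB4fISMmKSwtLi4uLi4uLSkjIiIiIyUmKCkpKSkpKSgmKSgnJSMjIyQlJiYmJiYmJywtLSonJCMiIyQlJSYmJykoKy0uKyckIiIjJCUmJygpHyQmKSooJiMiIiMlJigpKhcdHSAjJSQjIiIjJSgrLS4TGBgZHB4gICEiIyYqLzM0EhYWFRcZGx0fISQoLTM3NxIWFBQVFxkbHiEkKS40NjUUFRMTFBYYGh0gJCktMTIwFhUTDxQWGBodICQoKy4tKxgWFBAUFhgaHCAjJikqKSgZGhYRFBYYGhwfIiQmJiQiGhsZExQXGBkcHiAiIiEeHA="/>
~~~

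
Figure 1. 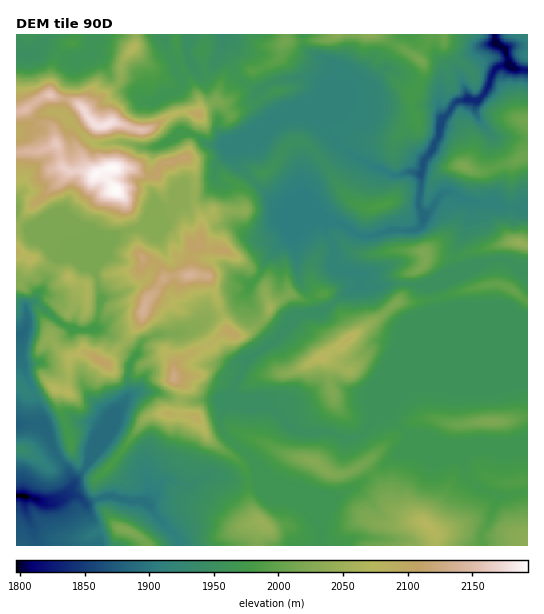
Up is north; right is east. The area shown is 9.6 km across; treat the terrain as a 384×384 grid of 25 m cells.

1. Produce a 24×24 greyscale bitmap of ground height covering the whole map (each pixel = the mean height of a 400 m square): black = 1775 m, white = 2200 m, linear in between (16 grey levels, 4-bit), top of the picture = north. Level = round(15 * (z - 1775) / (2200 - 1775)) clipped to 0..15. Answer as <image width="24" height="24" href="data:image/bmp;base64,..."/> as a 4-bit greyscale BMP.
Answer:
<image width="24" height="24" href="data:image/bmp;base64,Qk2WAQAAAAAAAHYAAAAoAAAAGAAAABgAAAABAAQAAAAAACABAAATCwAAEwsAABAAAAAAAAAAAAAAABEREQAiIiIAMzMzAERERABVVVUAZmZmAHd3dwCIiIgAmZmZAKqqqgC7u7sAzMzMAN3d3QDu7u4A////ADREeGVnmYd3iZqYiTM0ZlVniXd4maqYiCI1VVZmd3d3iIiHd0RFZVZmd3iIh3d3d1RkZmZ4d4iHd3d3d0RlR4mnd2Z3d3eIh0aGRpqWZmeHZnd3d1modounZ3eIdmZmZliquJuoZ4mqhmZmZlmZmZqql2eal2ZmZliIm6mamGZ4l2ZmZmiZm8uqiYd2aHd3d5mpq8zKiIZlVndnd6mZm7vLl2VVZ4h3d5mZmZq6hlVVVWdmeKmau5mqllVWZlVVVau97amYhlVWZlVVVr3e7bqWZmVmVUV4d83cypqWVWZlVlR3eMzN3LiHZVVVVnVWaNzNyImodlVVVnVEZ6yql3d3dmVVVnZURXd3iYdmd3ZVZndlMmZ3eXdmZ4d3iIh1JA=="/>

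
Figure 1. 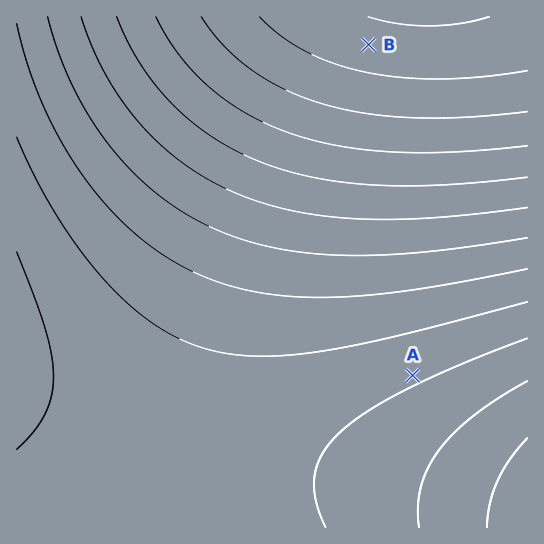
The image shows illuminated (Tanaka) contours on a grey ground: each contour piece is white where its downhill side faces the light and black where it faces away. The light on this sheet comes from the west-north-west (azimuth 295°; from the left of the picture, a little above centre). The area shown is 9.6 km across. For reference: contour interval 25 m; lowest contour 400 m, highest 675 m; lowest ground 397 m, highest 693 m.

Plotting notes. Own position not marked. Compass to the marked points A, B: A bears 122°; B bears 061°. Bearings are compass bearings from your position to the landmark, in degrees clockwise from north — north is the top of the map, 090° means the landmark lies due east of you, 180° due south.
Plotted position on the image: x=112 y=187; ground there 565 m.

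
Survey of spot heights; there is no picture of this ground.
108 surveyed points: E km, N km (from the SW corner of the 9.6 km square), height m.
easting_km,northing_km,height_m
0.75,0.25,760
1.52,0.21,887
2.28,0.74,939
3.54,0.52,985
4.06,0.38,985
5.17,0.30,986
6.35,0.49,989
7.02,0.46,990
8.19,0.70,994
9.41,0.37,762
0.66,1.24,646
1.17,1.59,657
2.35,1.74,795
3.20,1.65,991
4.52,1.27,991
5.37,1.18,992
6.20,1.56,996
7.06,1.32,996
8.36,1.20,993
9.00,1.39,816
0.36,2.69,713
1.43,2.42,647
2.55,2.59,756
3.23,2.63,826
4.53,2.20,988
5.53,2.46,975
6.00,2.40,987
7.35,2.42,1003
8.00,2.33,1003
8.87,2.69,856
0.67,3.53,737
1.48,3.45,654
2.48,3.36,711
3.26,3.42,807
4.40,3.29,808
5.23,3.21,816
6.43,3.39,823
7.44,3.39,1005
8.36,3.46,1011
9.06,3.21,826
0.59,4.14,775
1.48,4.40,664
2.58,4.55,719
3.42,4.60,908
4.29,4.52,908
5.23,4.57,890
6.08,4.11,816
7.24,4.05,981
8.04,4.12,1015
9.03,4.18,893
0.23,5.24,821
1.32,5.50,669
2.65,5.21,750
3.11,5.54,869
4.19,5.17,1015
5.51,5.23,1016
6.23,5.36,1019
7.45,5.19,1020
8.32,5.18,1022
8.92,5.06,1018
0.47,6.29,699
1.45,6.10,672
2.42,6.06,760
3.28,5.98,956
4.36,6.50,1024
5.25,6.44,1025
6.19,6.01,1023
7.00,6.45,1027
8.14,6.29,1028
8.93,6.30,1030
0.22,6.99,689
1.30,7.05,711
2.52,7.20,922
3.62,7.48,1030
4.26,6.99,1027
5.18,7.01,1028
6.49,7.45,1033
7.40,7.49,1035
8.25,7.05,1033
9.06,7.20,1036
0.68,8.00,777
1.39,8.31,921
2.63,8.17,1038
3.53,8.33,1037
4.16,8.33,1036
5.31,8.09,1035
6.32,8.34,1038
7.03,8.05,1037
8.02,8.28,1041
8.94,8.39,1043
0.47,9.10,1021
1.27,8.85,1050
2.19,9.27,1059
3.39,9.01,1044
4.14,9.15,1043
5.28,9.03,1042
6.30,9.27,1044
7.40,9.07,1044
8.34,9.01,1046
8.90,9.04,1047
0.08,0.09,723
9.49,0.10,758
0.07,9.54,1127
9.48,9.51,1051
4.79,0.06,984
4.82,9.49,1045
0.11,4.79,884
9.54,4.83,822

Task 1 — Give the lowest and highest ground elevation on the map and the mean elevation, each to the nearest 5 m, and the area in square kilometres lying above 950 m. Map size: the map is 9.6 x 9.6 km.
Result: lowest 635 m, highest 1135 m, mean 920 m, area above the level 54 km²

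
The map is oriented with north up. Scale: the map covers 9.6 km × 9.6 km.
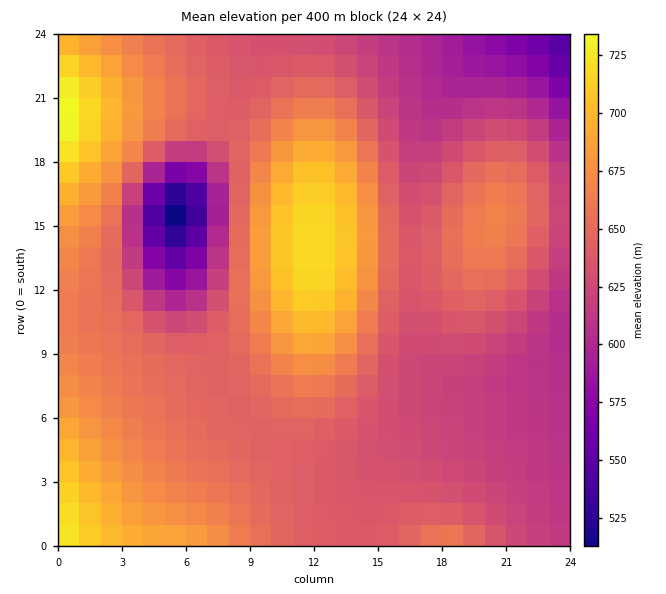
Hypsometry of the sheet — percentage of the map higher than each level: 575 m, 97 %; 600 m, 93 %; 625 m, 75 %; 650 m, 41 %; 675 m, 18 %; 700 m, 8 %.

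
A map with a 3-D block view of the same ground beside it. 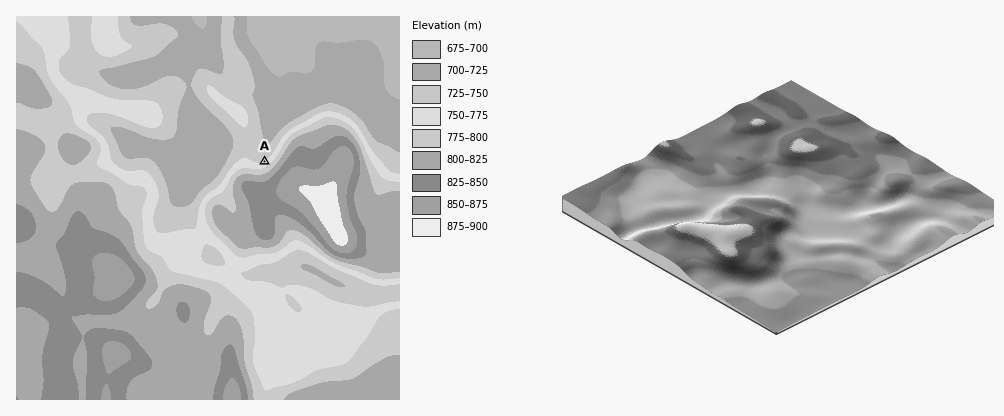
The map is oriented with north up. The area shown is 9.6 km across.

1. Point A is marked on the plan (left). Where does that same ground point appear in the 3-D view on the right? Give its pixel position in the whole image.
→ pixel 776 238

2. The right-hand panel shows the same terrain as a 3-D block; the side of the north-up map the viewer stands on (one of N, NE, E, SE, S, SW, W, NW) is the NE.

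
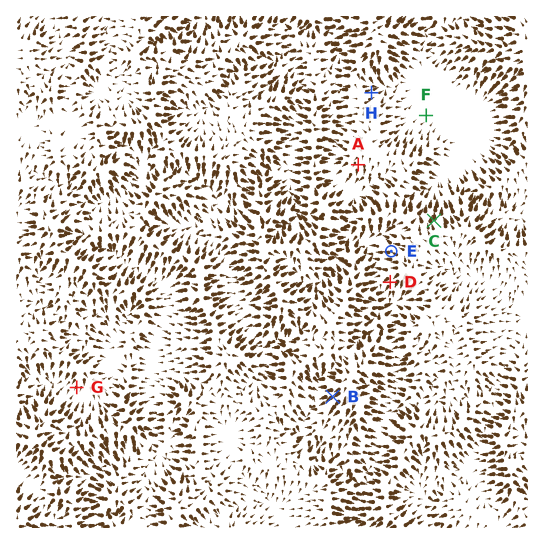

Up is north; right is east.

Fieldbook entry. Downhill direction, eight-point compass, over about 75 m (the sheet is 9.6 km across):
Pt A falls S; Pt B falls SW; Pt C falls N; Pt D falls SW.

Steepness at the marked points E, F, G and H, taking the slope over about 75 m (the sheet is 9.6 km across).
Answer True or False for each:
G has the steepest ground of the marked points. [False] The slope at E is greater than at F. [True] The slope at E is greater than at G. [True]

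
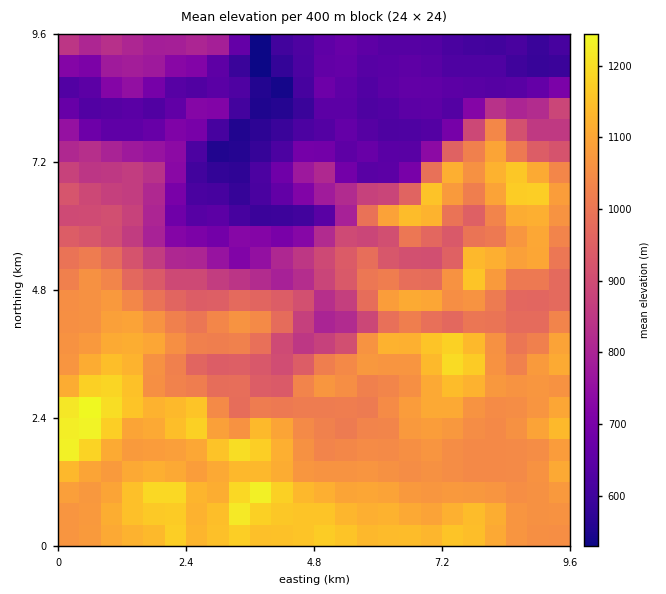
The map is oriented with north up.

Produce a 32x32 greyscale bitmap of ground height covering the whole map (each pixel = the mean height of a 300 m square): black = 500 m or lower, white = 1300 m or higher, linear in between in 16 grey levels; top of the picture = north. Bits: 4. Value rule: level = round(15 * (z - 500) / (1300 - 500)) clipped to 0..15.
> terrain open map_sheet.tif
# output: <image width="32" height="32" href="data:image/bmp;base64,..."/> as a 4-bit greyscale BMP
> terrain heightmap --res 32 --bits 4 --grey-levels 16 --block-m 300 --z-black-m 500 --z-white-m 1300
<image width="32" height="32" href="data:image/bmp;base64,Qk12AgAAAAAAAHYAAAAoAAAAIAAAACAAAAABAAQAAAAAAAACAAATCwAAEwsAABAAAAAAAAAAAAAAABEREQAiIiIAMzMzAERERABVVVUAZmZmAHd3dwCIiIgAmZmZAKqqqgC7u7sAzMzMAN3d3QDu7u4A////ALu7zM3M3MzM3czMzMzLuqq7vMzMzN3MzMzMzLvMzLq6u7zN3cze3czMu8u7vMu6qru7zd3Lze3My7u7u7u6qrvLu7zMu7zMu7u7uqqqqqq83cu7u7vdzLqqqqq7qqqqu+3cu7vMzdy6qqqqu6qqqrvu7LvM3KrMuqmqqru7qqvM3u3MzNuZqqmqqqu7u6qrvM3dy7u6mYiaqqqqu8u7uqq8zdupmJmIiruqqrzMyqu7u8zLqpiIiHiaq7u83cqqu7u8u7qqmph3d5zMzd3Kmbuqu7u6qruphmZ4mZqqqpmrqru6qZmqqZdmaKu5mZmZmaq7qZiIiYiIZ4q7u7u5mZmqupmIh3d2ZniKqpm8ypmZmqmIdnZURWZ4mZiIm9u7qZmYh2VVRFZmeJh4iIq7vLqIh3ZUQ0RDNFd3iamJmau6d4h2UzMyIiI0ebzLmJq8uoiHdlMiIiIzRYqqzbmrzcuHd3dUIiIjRWZERYzKvN3Ldmd3ZCERI0VkMzNKyrzMumZmVVQhESI0QzMzNZq7qYhVRDREMhESIzMzIiNXqod3QzIjNEQhESIzMiIyNImHZzIjMyNEQhESMyIjMyNWVXciNFQyIzIREjMyMzMzMzNEM0VVVDIiESMzMzMzMzIiImVWVVVVMgEiMzMzMyIiIiJ2ZmZWZlMCIjMzMjIiIiIi"/>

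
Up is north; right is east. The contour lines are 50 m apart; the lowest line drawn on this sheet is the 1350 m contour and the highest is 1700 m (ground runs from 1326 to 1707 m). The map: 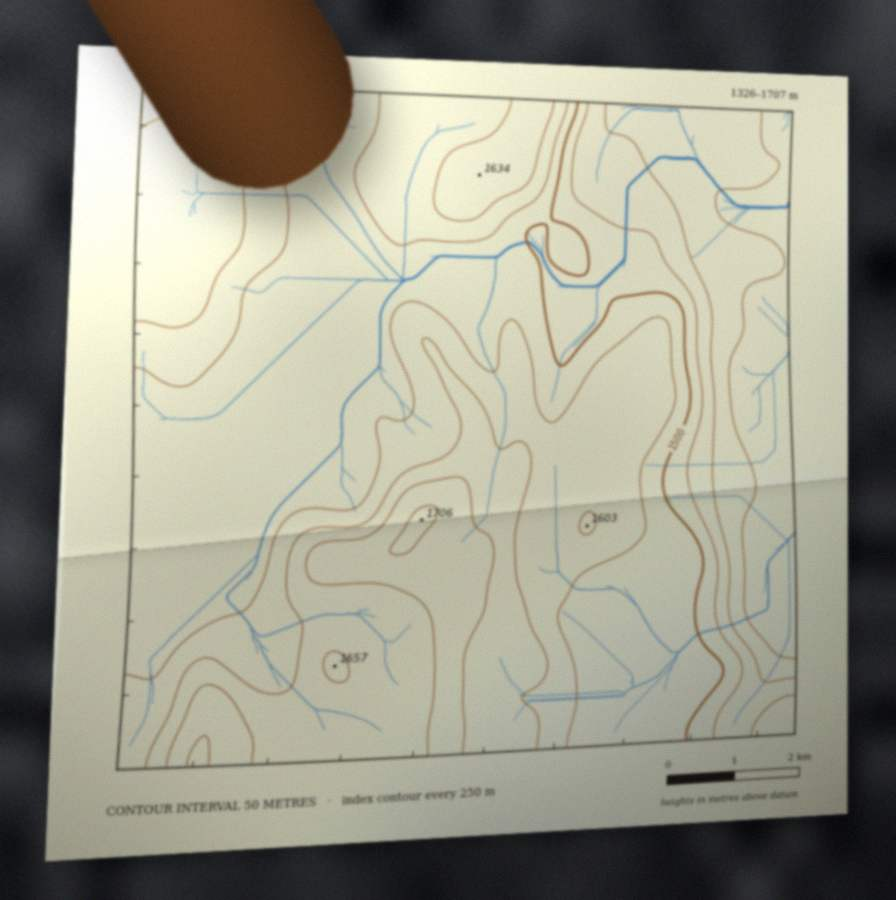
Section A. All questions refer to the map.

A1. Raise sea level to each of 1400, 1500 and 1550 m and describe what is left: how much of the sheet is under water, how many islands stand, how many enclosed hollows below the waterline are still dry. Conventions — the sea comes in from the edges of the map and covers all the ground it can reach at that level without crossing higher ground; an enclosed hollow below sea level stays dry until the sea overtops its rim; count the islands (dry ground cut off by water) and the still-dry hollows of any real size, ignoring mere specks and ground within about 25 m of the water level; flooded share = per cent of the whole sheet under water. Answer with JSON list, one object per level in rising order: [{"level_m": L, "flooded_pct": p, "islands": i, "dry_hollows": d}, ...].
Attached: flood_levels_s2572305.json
[{"level_m": 1400, "flooded_pct": 13, "islands": 0, "dry_hollows": 0}, {"level_m": 1500, "flooded_pct": 24, "islands": 0, "dry_hollows": 0}, {"level_m": 1550, "flooded_pct": 55, "islands": 0, "dry_hollows": 0}]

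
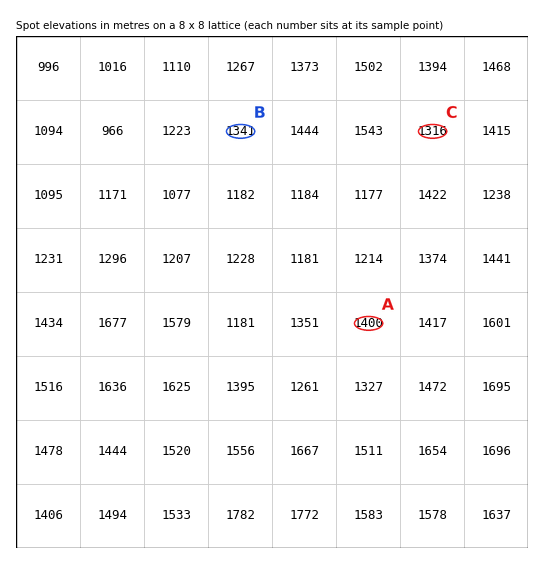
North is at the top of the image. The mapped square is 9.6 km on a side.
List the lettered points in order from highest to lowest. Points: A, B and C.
A B C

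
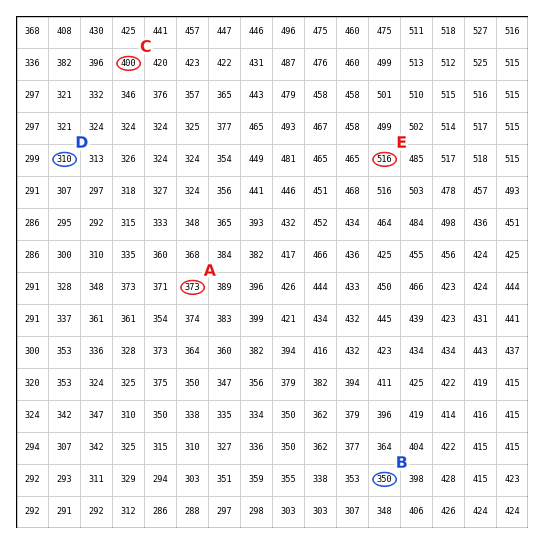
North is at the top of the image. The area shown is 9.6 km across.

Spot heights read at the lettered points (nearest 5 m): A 375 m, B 350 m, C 400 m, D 310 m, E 515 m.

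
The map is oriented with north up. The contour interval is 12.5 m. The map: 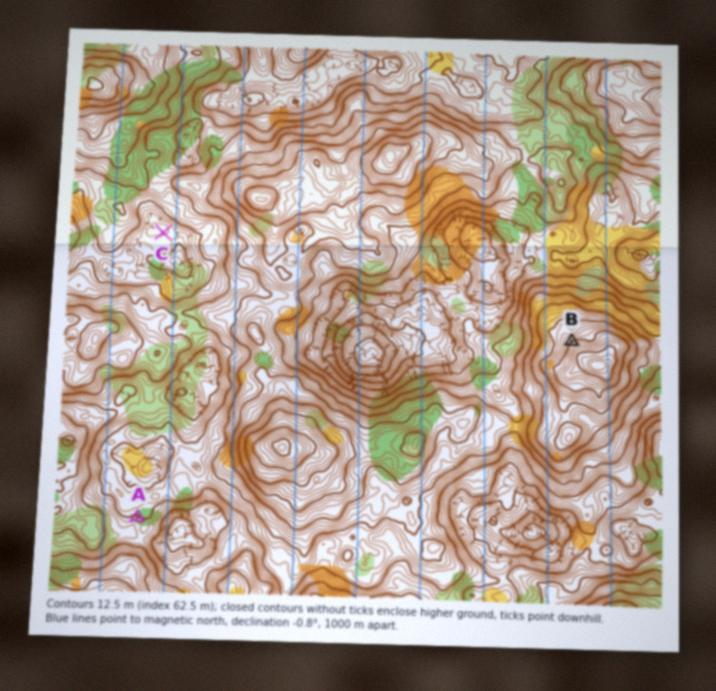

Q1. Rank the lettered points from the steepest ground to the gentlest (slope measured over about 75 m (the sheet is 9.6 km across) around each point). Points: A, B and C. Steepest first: B A C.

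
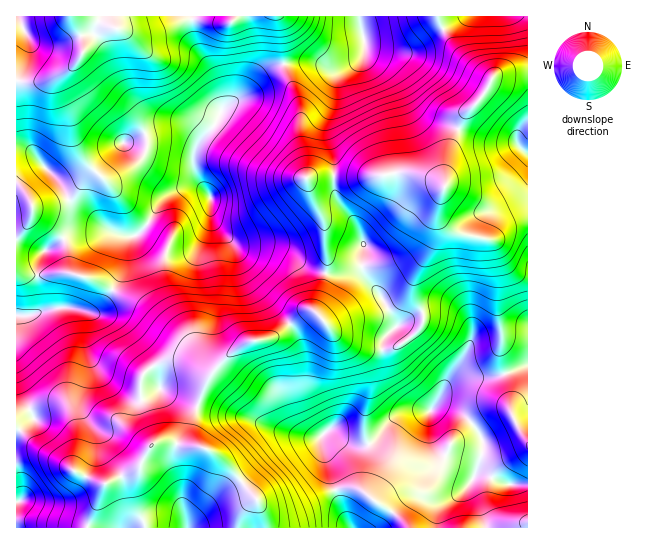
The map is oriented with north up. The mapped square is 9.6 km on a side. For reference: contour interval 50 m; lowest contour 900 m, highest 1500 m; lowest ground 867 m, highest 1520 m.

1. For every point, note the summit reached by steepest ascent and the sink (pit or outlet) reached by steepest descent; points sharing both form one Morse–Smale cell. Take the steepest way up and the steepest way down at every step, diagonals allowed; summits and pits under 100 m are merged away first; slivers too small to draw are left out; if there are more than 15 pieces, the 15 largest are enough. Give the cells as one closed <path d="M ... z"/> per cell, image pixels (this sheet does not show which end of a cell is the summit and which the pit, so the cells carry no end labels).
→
<path d="M406 172l-25 4-66 0-8 2 5 19 12 24 0 18 3 14-2 20 6 2 30-2 18 20 17 30 0 4-13 14 0 17 4 20 5 11 14 15 19 6-16 1-11 4-13 11-12 17-6 2-8 2-10-3-16-12-6-1-6 6 0 9 8 20 6 23 26 0 16 14 14 8 18 17 118 0 1-306-9-1-8 3-18 15-11 0-24-6-9-4-8-8-2-7 0-9 5-19-14-9z"/><path d="M277 16l-260 0-1 254 9 5 12 0 4-21 26-18 24-1 16-4 16 5 12 0 9-7 13-23 9-10 13-7 12-2 14 4-12-24 0-13 4-9 18-20 10-18 20-12 20-24 19-8-3-36z"/><path d="M361 273l-35 0-11 36 0 3-8-1-32 25-12 4-14 1-19 12-18 20-12 24-8 25 1 20 5 5 19 8 19 19 23 29 8 6 14 2 13-3 41-18-6-24-8-20 0-9 6-6 6 1 16 12 10 3 8-2 6-2 12-17 13-11 11-4 16-1-19-6-14-15-5-11-4-20 0-17 13-14 0-4-17-30z"/><path d="M438 16l-77 0-1 9 5 22-2 10-6 6-15 6-12 0-13-6-27 0-6 2 1 8 15 33 0 32 7 39 74-1 25-4 24 5 15 9 0-23 15-40 4-8 17-17 11-19-17-11-20-21-10-13z"/><path d="M193 187l-14 2-13 7-9 10-13 23-9 7-7 2-3 7-2 25-10 20 30 17 40 33 26 25 6 3 15-15 16-10 27-6 32-25 9-1 7-18 4-19-18-6-22-17-14-4-28 0-10-4-21-24-1-22-6-6z"/><path d="M113 289l-10 16-9 7-19-4-20 0-28 8-11 1 0 60 12 30 3 2 14-5 16 0 8 6 7 19-3 41 30 14 34-13 8-17 10-12-2-11-12-30-1-15 3-11 11-10 12-5 13 0 28 13 4 0 5-4-7-4-26-25-40-33z"/><path d="M283 64l-12 3-6 4-20 24-24 15-6 15-15 16-5 9-2 17 7 16 11 14 0 17 2 8 20 21 10 4 28 0 10 2 14 8 12 11 18 5 2-3 0-17-3-14 0-18-17-40-2-22-5-21 0-32z"/><path d="M527 16l-88 1 6 17 10 13 20 21 17 11-11 19-17 17-19 48 0 23-5 12-1 16 2 7 9 8 8 4 24 6 11 0 13-12 13-6 9 0z"/><path d="M169 441l-11 0-5 3-16 27-33 14-15 36 0 7 150-1 4-16 13-13-20-24-23-22-12-5-14 0z"/><path d="M21 431l-5 3 0 93 71 1 17-43-29-13-29-19z"/><path d="M179 360l-17 1-12 7-7 7-3 11 1 15 10 22 4 20 14-2 18 6 10 0-5-9 0-16 13-39 7-9z"/><path d="M359 16l-81 0 3 11 3 36 33 0 13 6 12 0 15-6 6-6 2-10z"/><path d="M107 231l-42 6-24 17-4 12 0 8 36-1 20 6 20 10 10-19 2-25 6-8z"/><path d="M61 404l-16 0-15 5 3 9-13 12 22 21 31 18 3-19 0-21-7-19z"/><path d="M73 273l-36 2 3 22-1 15 16-4 20 0 19 4 9-7 9-14-3-4-16-8z"/>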